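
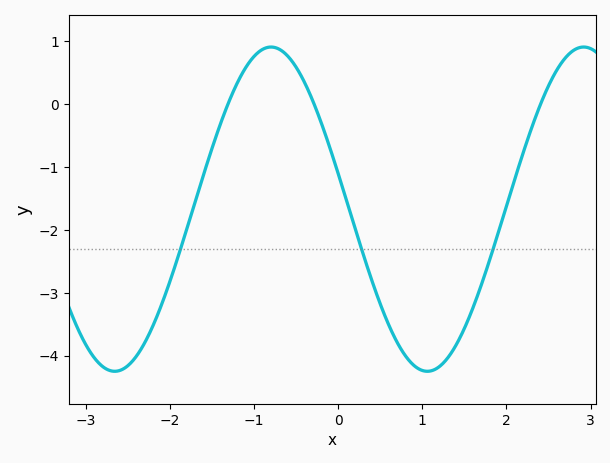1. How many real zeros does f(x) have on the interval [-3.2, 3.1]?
3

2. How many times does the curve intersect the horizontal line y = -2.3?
3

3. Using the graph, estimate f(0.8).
-4.01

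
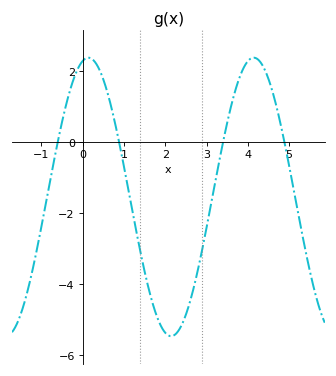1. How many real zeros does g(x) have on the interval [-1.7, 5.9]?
4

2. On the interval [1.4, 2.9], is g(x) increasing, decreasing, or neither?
neither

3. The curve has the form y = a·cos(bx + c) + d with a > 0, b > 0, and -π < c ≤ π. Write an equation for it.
y = 3.92cos(1.6x - 0.22) - 1.55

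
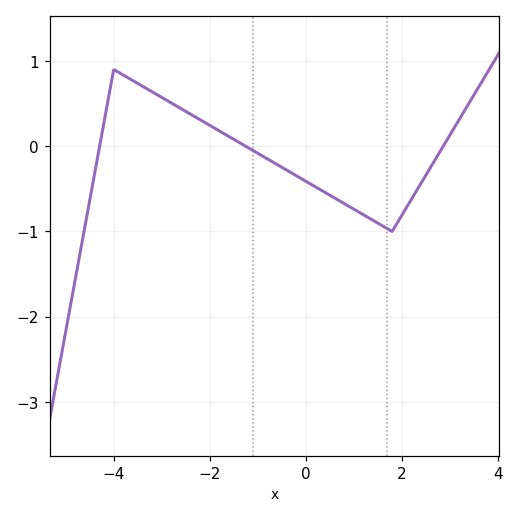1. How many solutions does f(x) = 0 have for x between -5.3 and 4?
3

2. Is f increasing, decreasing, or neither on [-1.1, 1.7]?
decreasing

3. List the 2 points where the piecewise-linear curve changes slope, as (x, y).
(-4, 0.9); (1.8, -1)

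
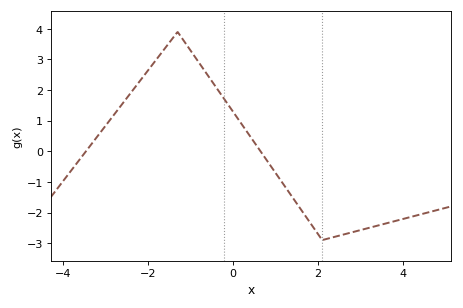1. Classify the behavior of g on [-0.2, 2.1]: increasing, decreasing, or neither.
decreasing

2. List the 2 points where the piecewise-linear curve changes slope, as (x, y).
(-1.3, 3.9); (2.1, -2.9)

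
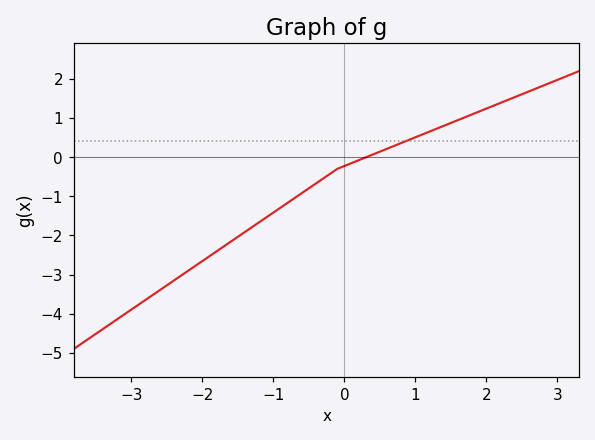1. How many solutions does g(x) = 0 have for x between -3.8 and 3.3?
1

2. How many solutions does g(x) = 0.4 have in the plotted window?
1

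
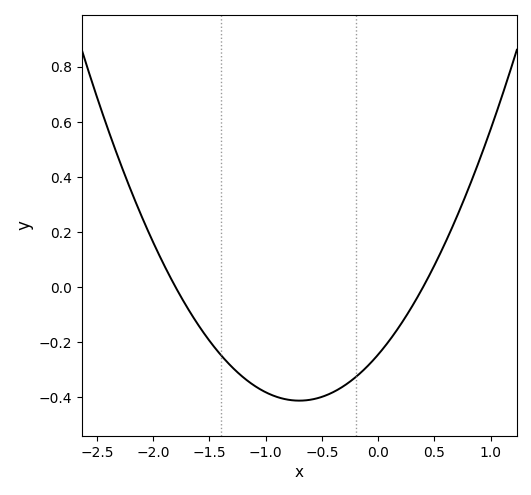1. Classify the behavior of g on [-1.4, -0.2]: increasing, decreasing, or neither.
neither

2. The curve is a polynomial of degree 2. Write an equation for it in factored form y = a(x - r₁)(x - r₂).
y = 0.34(x + 1.8)(x - 0.4)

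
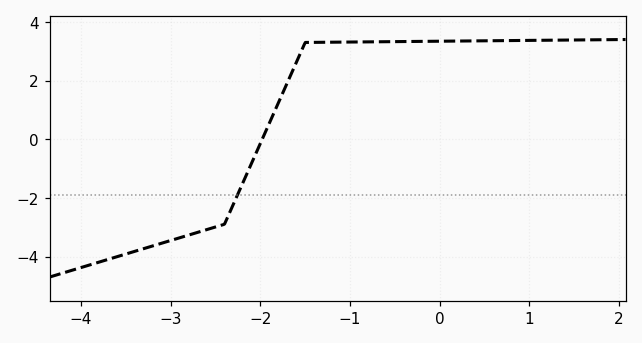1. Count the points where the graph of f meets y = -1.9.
1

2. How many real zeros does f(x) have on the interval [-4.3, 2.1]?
1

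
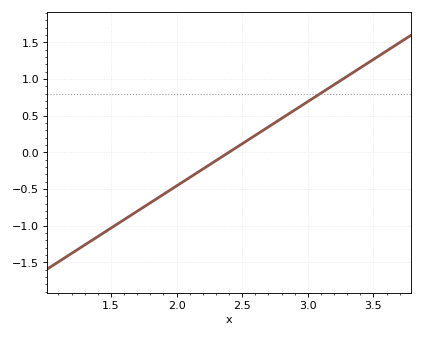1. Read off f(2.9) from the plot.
0.575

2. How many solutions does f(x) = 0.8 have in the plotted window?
1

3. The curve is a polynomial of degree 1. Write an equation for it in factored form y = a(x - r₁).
y = 1.15(x - 2.4)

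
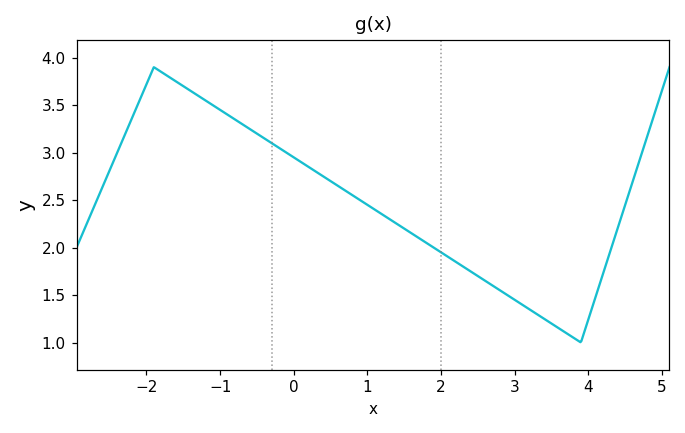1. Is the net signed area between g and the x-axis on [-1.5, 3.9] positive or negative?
positive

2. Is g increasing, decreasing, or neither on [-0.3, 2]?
decreasing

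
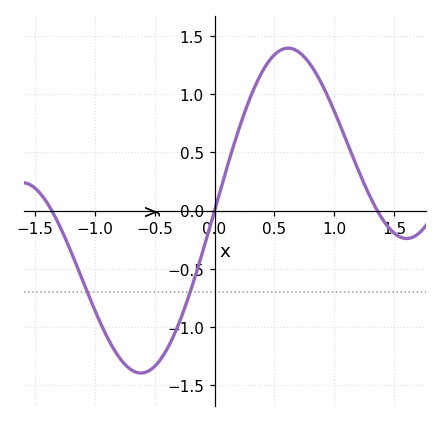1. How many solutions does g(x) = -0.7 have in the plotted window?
2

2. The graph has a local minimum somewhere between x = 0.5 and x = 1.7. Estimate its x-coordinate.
1.6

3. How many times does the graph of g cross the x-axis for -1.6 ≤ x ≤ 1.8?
3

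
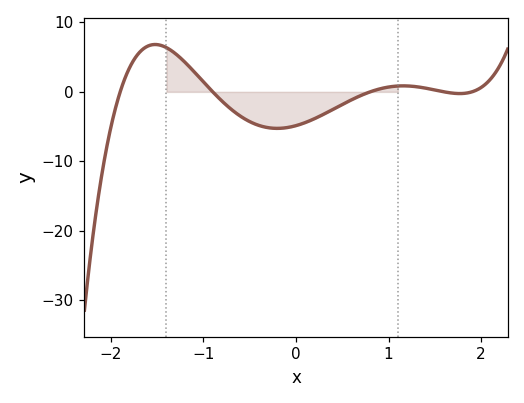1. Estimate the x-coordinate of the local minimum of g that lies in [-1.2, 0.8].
-0.203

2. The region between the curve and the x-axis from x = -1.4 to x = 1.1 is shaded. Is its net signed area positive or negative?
negative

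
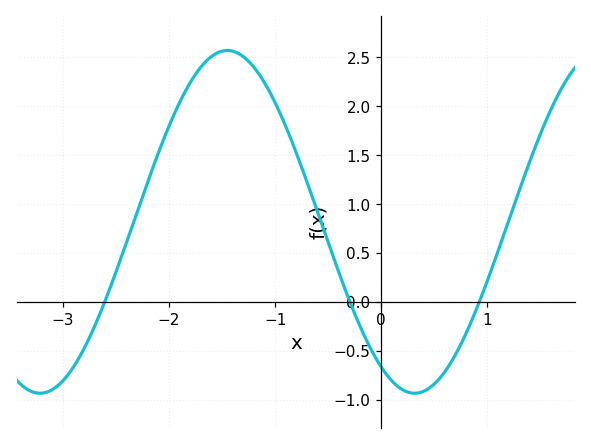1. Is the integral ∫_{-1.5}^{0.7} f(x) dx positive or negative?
positive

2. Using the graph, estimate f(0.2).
-0.894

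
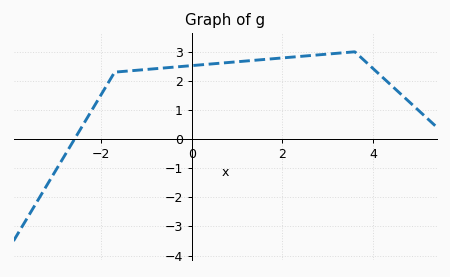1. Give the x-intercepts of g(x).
-2.6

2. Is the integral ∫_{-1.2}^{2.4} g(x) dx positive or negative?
positive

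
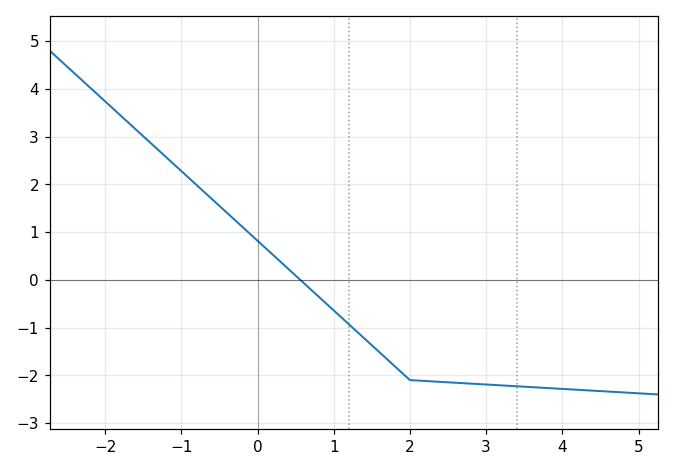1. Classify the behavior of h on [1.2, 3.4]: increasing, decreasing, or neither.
decreasing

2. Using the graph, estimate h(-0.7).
1.84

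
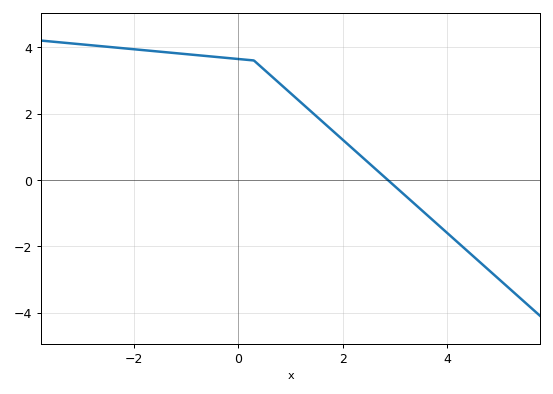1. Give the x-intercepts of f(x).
2.87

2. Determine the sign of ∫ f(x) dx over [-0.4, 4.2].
positive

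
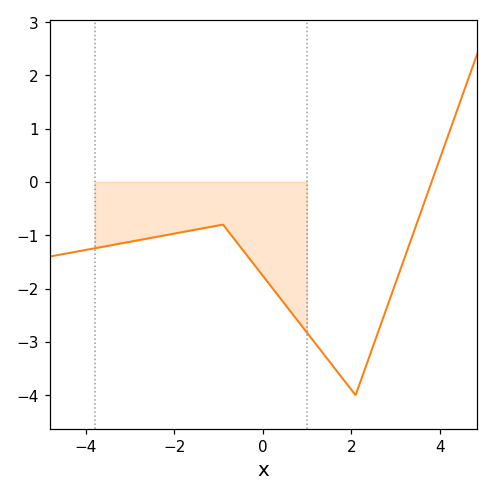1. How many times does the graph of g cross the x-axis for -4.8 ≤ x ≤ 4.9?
1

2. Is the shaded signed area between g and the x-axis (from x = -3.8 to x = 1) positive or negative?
negative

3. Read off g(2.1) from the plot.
-4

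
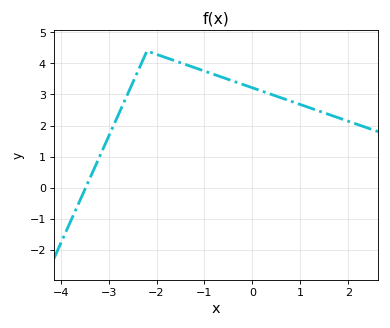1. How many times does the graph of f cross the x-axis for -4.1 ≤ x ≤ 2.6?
1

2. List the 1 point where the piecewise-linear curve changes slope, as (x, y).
(-2.2, 4.4)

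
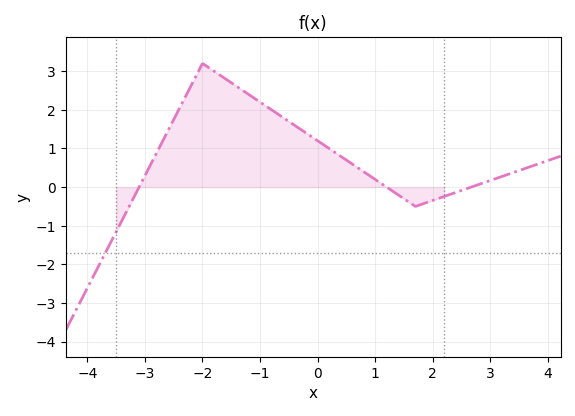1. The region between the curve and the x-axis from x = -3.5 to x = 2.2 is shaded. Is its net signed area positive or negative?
positive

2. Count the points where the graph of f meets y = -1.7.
1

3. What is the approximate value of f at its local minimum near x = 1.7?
-0.5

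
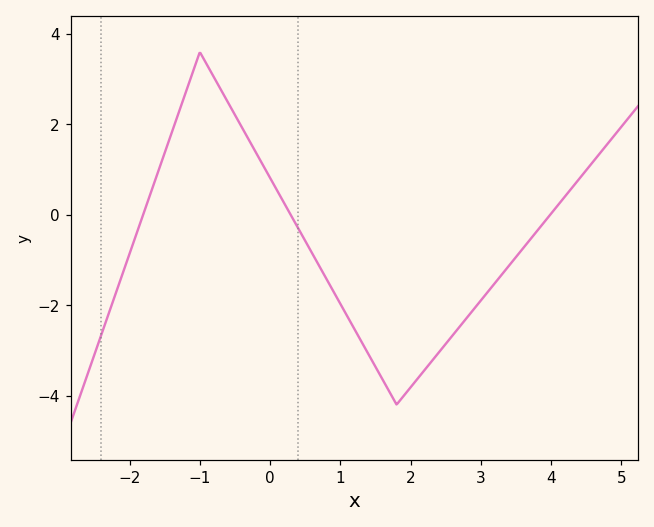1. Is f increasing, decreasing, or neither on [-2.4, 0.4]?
neither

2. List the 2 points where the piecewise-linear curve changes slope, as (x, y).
(-1, 3.6); (1.8, -4.2)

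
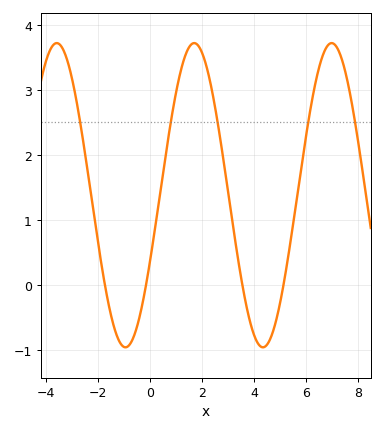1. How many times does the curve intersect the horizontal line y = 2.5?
5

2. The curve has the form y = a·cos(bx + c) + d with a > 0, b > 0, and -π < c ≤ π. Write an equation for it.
y = 2.34cos(1.2x - 2) + 1.38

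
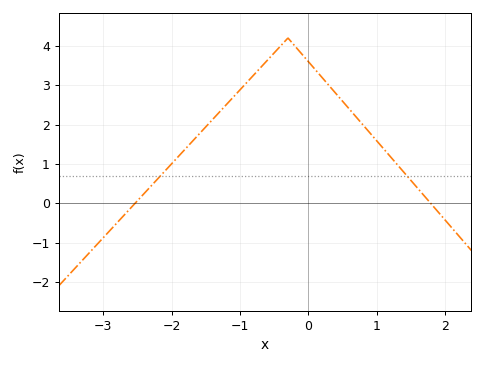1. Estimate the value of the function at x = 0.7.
2.2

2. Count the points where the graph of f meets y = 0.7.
2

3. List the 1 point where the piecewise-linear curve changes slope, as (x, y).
(-0.3, 4.2)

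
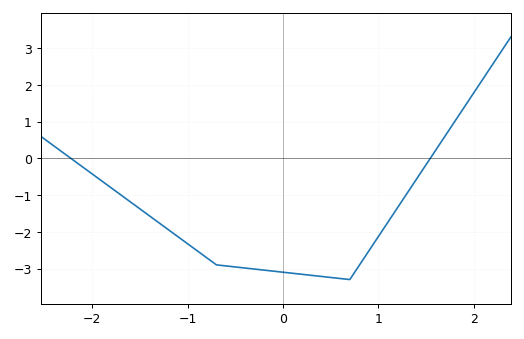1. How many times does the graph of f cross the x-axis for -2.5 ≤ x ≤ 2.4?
2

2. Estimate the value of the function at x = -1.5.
-1.4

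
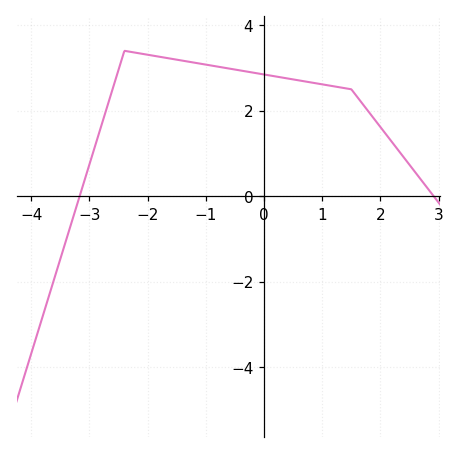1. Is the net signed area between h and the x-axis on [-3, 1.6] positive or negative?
positive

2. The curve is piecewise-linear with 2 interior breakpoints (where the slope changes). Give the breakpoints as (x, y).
(-2.4, 3.4); (1.5, 2.5)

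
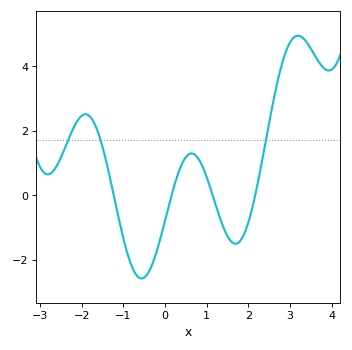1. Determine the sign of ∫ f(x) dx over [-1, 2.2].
negative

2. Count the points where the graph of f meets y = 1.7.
3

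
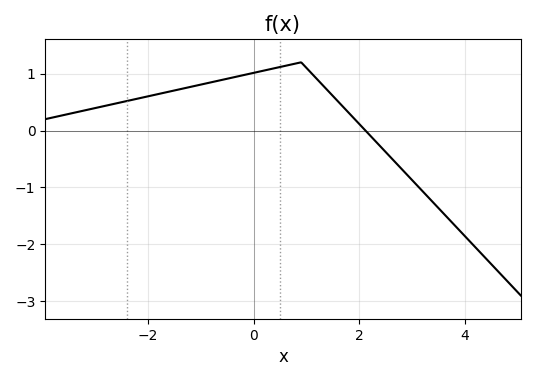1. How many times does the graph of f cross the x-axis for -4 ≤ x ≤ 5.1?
1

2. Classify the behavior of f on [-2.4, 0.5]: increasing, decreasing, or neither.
increasing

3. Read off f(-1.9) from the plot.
0.6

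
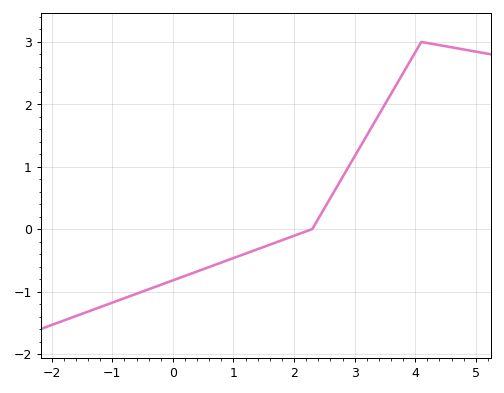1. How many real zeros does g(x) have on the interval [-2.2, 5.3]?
1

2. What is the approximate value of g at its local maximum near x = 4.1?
3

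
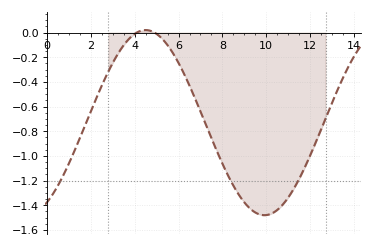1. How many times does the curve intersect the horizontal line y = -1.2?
3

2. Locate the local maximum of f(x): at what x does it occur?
4.6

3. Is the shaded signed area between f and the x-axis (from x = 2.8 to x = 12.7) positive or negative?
negative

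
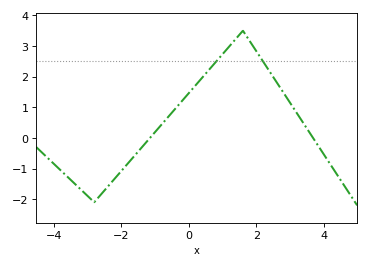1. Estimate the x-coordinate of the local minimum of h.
-2.8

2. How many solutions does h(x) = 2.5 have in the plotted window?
2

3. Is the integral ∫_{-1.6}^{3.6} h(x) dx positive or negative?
positive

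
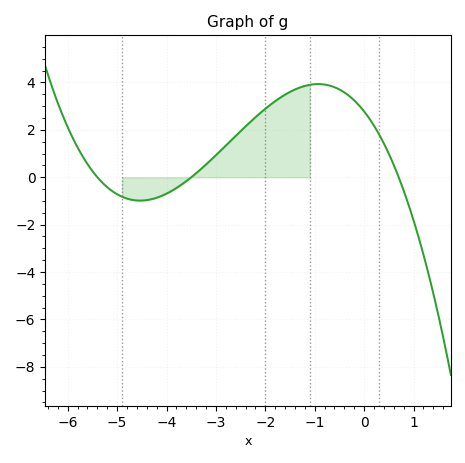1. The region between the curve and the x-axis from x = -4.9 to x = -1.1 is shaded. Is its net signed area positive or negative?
positive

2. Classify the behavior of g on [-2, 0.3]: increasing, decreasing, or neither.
neither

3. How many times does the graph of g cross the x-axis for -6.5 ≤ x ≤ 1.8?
3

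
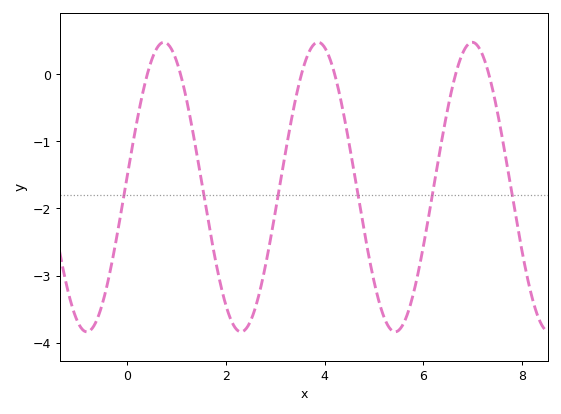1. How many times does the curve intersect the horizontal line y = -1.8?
6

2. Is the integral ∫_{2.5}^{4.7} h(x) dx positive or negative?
negative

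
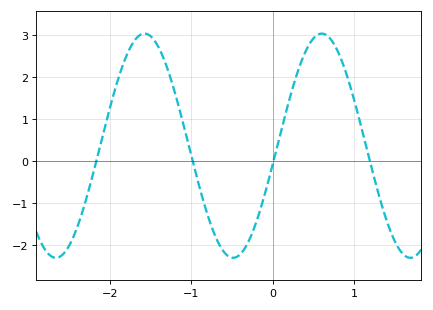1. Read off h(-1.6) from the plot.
3.03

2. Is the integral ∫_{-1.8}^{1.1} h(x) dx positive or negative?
positive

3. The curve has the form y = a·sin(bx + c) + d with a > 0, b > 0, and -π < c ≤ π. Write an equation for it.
y = 2.67sin(2.89x - 0.16) + 0.37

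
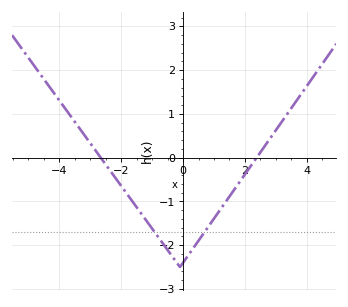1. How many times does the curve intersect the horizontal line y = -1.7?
2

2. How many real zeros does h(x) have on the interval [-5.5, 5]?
2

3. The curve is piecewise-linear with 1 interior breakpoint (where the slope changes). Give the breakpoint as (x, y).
(-0.1, -2.5)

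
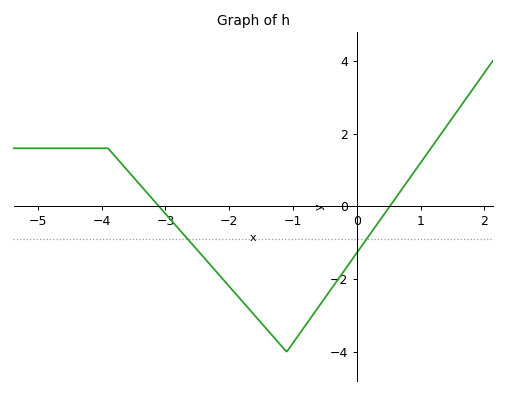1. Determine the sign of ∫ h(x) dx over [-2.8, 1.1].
negative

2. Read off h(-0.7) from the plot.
-3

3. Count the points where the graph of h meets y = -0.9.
2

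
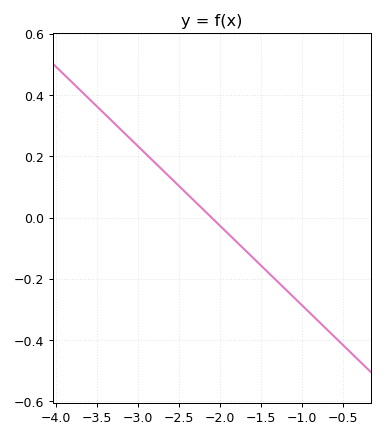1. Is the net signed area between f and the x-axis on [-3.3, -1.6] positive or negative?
positive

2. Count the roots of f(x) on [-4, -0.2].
1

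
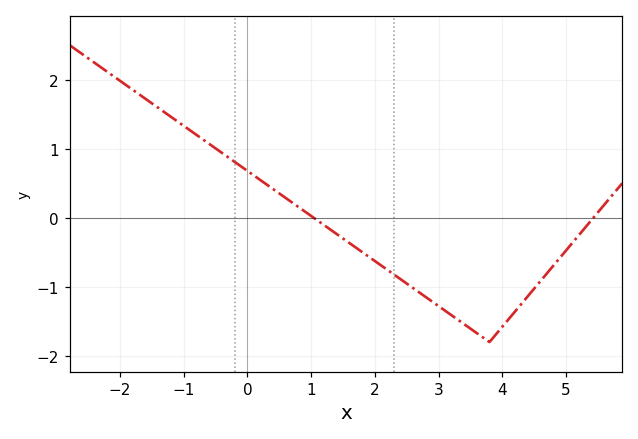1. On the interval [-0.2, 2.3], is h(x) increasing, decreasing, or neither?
decreasing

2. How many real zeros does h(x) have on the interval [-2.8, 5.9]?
2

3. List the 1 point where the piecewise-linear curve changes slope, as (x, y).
(3.8, -1.8)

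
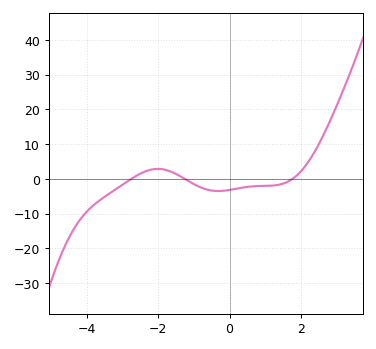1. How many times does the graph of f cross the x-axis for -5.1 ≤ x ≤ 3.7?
3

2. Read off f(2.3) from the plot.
6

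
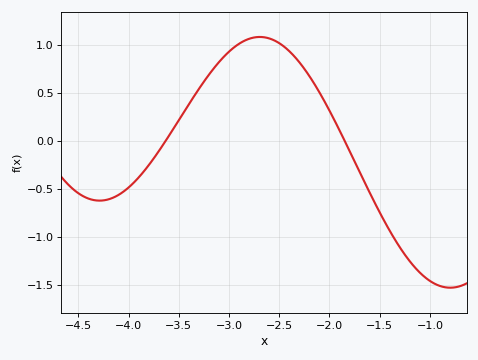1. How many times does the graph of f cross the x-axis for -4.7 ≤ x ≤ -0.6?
2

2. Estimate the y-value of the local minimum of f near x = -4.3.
-0.621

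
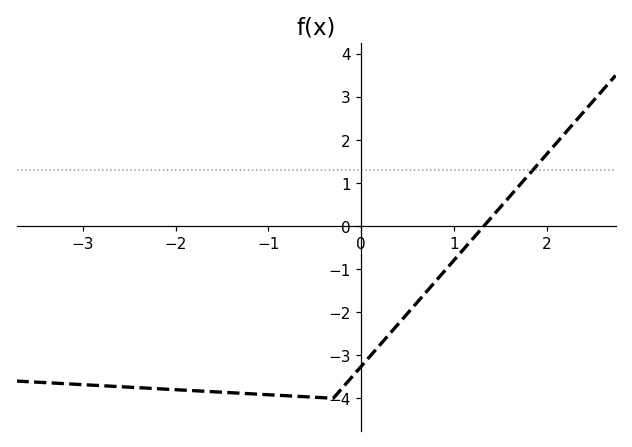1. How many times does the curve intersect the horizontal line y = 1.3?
1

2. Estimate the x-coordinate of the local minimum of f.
-0.3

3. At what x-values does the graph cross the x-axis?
1.3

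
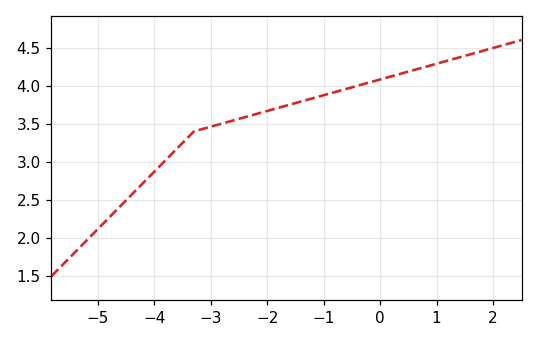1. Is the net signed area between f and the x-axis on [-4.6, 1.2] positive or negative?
positive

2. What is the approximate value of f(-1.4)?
3.8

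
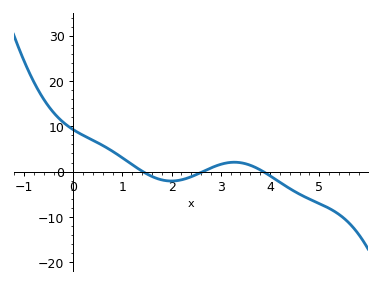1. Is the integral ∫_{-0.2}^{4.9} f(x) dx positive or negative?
positive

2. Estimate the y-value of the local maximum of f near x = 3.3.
2.06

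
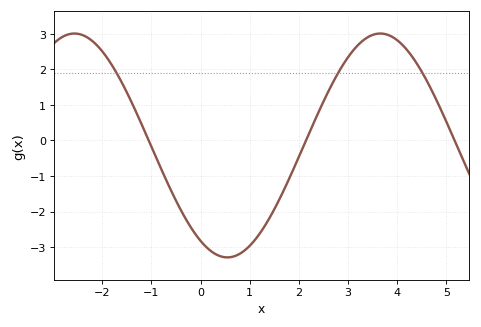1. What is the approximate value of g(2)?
-0.457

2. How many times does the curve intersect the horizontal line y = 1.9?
3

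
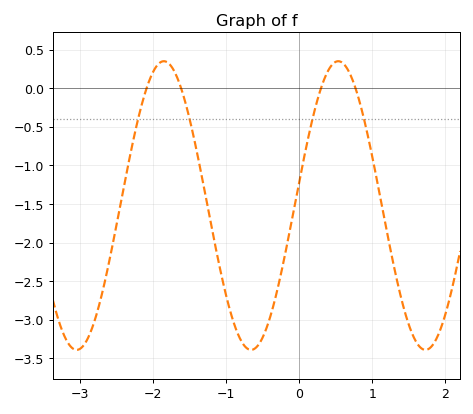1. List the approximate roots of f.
-2.09, -1.62, 0.296, 0.769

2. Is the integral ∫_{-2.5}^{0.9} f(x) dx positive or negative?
negative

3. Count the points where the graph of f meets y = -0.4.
4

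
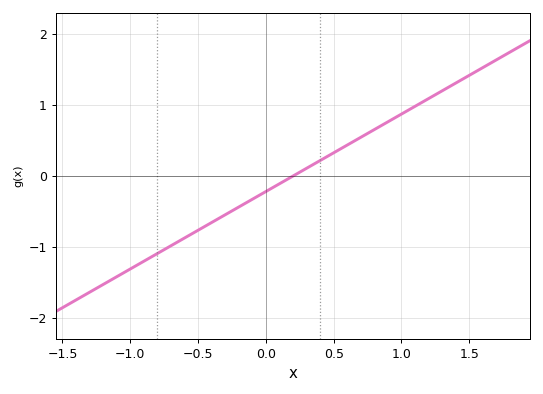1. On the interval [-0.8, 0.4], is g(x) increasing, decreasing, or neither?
increasing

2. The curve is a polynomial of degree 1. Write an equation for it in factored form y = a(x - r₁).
y = 1.09(x - 0.2)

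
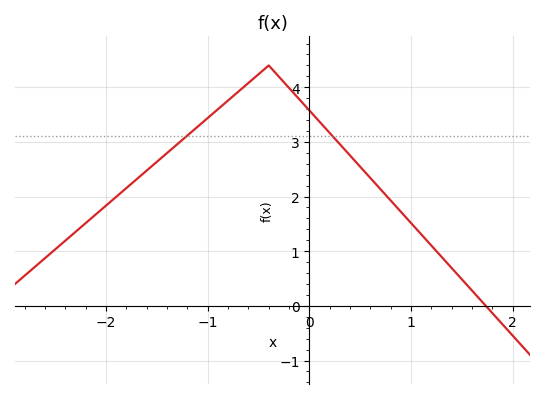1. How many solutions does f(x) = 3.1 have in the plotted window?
2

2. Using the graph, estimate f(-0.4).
4.4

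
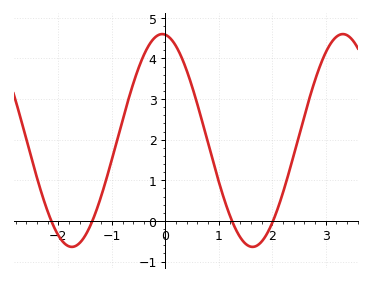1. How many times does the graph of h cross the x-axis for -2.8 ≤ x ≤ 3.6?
4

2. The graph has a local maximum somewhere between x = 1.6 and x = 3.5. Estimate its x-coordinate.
3.3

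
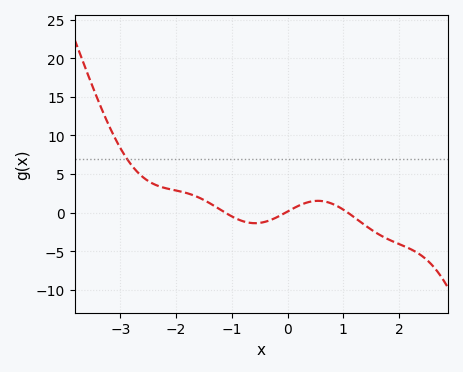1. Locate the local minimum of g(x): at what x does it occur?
-0.6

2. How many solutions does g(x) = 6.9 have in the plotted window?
1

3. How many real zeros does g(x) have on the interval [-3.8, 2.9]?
3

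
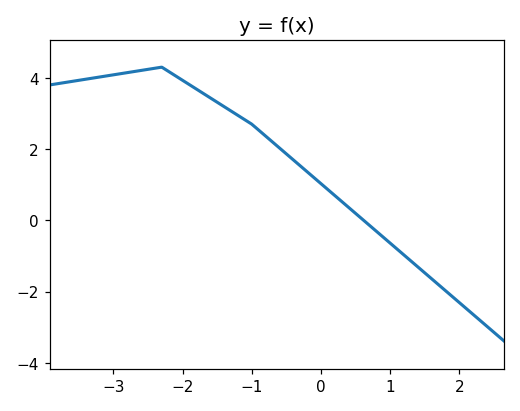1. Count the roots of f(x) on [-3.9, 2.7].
1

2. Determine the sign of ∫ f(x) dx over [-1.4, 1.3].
positive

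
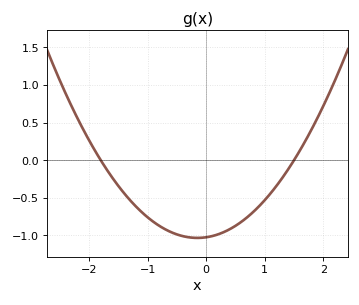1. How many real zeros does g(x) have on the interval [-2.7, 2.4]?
2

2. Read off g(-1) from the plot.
-0.76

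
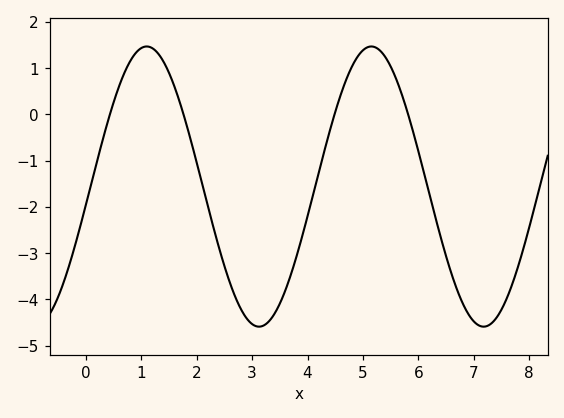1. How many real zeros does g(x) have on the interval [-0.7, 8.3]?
4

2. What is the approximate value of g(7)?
-4.5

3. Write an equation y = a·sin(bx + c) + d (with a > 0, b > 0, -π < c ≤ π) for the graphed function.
y = 3.03sin(1.6x - 0.13) - 1.56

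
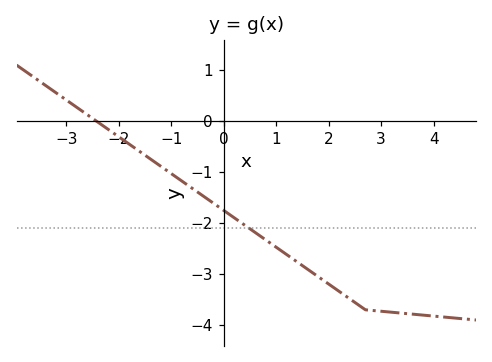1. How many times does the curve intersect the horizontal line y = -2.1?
1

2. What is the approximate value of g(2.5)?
-3.56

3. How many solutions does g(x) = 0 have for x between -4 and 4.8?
1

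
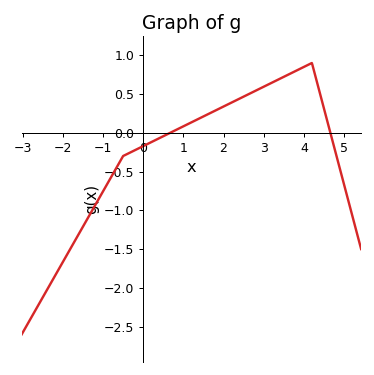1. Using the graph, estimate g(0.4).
-0.07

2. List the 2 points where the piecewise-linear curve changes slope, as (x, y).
(-0.5, -0.3); (4.2, 0.9)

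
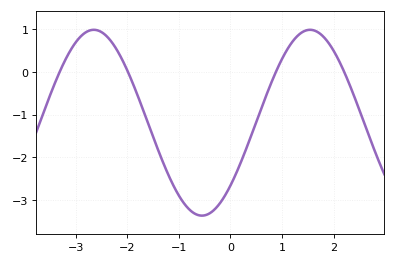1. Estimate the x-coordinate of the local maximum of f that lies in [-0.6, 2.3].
1.54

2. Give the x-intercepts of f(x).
-3.31, -1.99, 0.881, 2.2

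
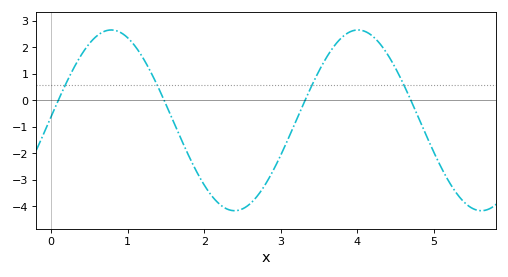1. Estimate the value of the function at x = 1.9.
-2.7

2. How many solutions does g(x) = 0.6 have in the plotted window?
4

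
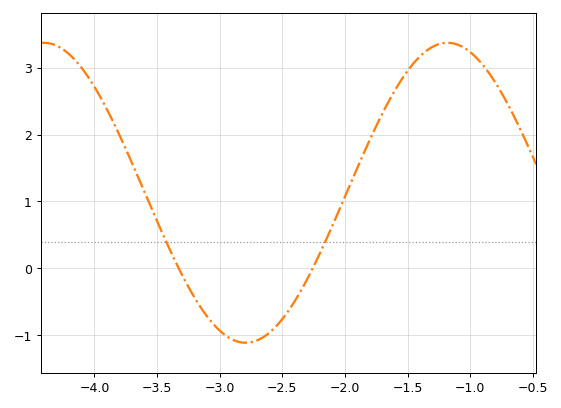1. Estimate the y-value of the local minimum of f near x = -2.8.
-1.1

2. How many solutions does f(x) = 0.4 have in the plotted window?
2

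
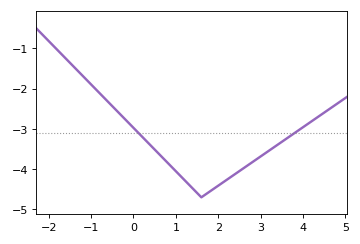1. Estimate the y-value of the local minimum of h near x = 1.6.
-4.7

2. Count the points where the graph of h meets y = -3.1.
2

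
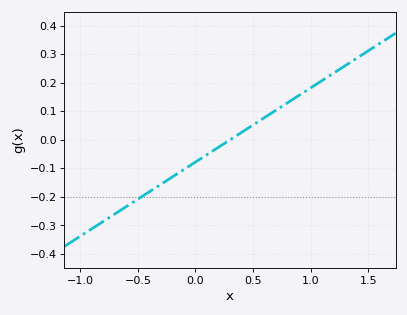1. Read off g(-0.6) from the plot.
-0.23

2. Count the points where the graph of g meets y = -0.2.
1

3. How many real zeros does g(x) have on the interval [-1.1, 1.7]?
1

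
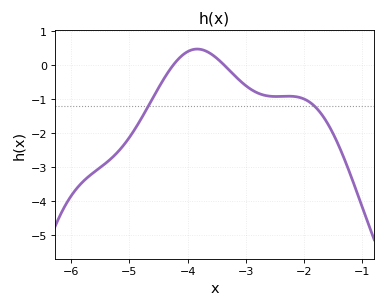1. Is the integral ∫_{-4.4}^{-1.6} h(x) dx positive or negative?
negative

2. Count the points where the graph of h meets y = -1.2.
2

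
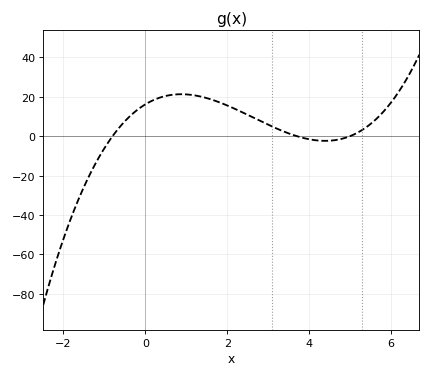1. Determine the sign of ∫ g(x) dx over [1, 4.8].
positive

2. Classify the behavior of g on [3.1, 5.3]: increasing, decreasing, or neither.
neither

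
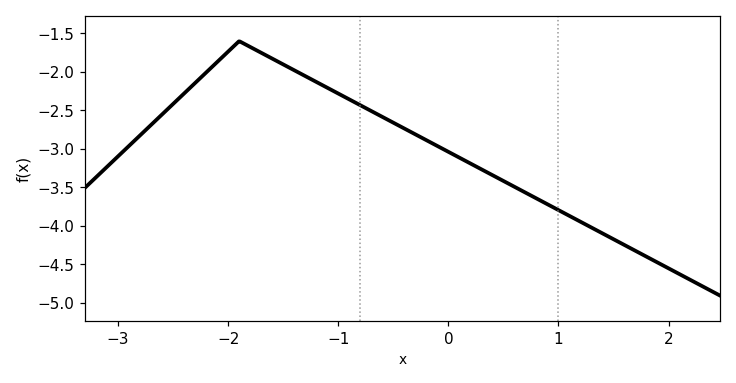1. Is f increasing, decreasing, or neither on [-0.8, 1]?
decreasing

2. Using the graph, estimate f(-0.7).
-2.5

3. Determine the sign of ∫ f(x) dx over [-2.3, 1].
negative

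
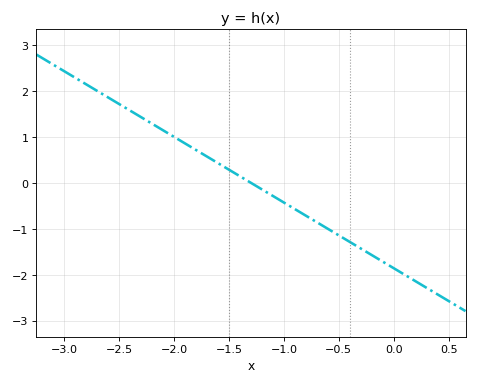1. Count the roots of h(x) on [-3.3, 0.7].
1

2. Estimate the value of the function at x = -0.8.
-0.715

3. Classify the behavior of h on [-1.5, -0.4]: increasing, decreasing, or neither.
decreasing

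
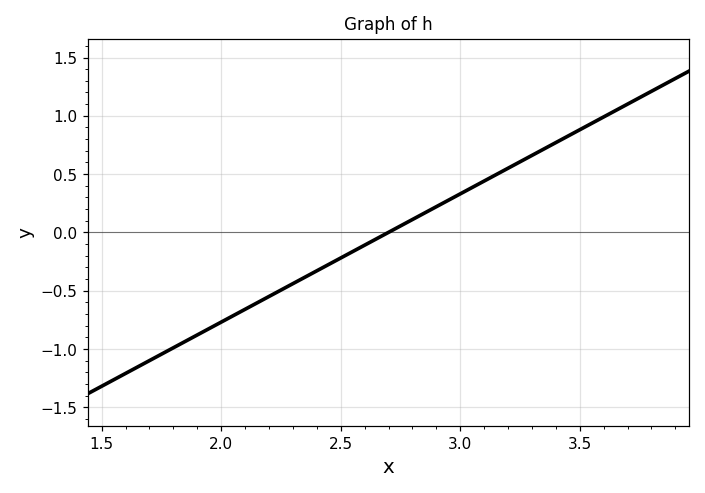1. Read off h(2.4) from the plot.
-0.33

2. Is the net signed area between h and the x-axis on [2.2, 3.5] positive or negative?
positive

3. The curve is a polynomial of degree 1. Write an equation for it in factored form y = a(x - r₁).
y = 1.1(x - 2.7)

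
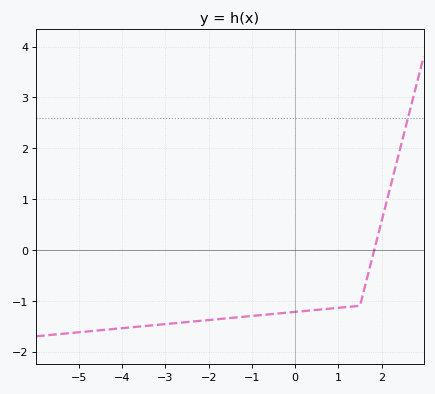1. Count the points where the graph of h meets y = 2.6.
1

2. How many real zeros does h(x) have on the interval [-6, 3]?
1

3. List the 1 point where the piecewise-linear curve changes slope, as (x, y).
(1.5, -1.1)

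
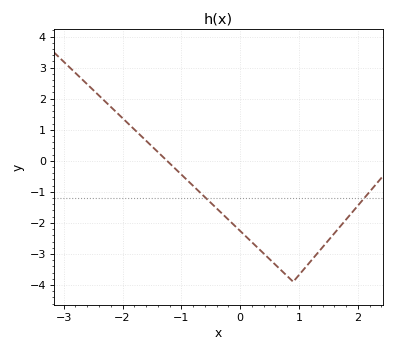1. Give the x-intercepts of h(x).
-1.2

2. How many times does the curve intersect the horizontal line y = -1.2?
2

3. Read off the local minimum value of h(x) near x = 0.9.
-3.9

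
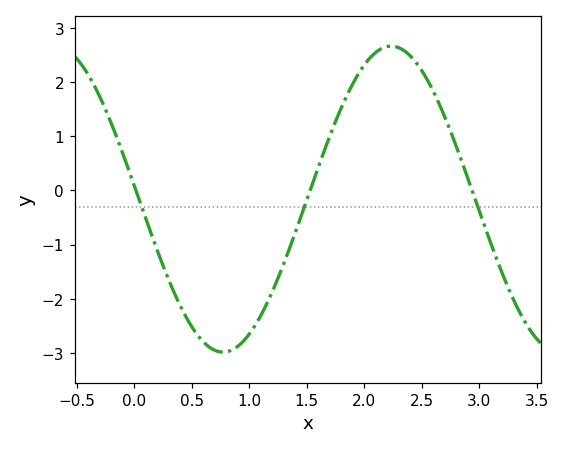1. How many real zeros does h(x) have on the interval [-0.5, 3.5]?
3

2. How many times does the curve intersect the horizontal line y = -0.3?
3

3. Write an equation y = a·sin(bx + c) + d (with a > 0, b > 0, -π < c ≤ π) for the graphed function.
y = 2.83sin(2.15x + 3.05) - 0.16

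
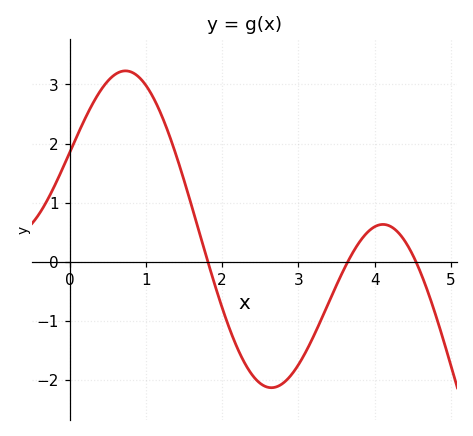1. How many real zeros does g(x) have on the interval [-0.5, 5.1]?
3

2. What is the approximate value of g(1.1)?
2.8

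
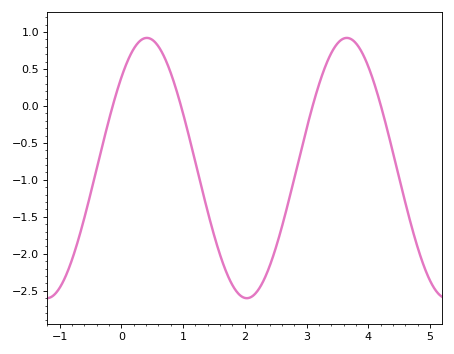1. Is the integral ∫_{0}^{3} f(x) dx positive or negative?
negative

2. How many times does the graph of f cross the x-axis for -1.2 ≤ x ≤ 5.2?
4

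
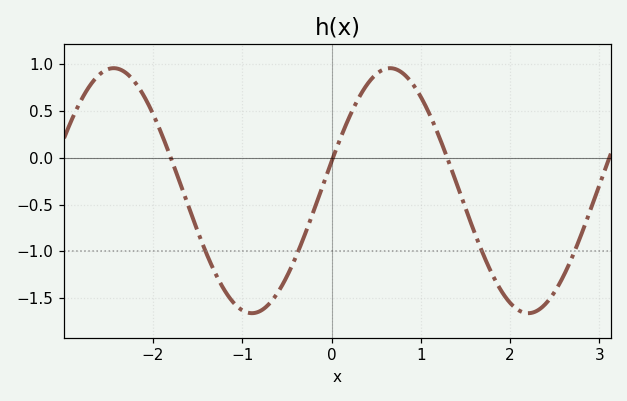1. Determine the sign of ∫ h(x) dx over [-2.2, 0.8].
negative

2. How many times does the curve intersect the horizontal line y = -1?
4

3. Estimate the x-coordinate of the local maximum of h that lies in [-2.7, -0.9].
-2.44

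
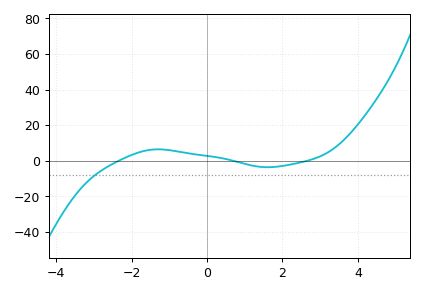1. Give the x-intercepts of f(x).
-2.35, 0.695, 2.65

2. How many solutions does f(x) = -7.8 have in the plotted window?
1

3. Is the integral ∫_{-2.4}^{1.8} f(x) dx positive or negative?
positive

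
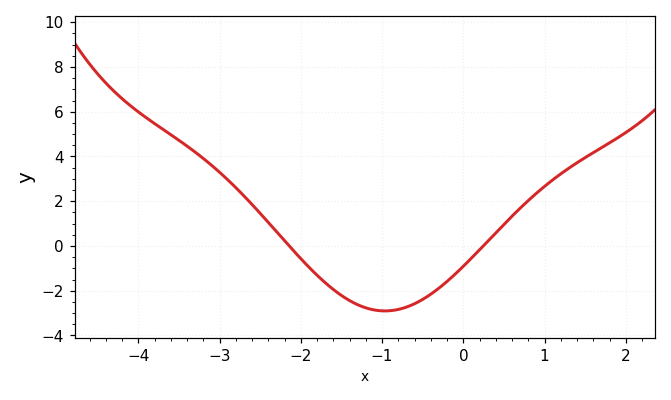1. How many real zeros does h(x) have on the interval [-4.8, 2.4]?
2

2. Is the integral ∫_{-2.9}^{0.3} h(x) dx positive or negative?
negative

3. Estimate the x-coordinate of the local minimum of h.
-1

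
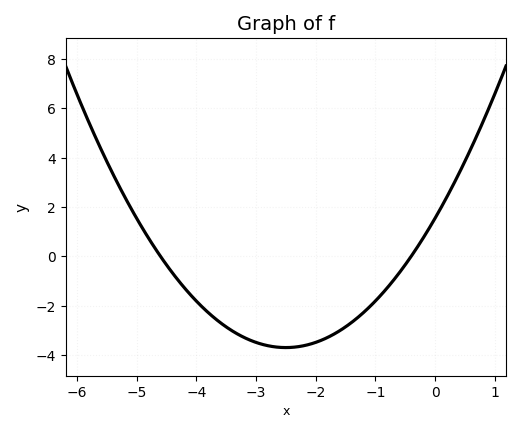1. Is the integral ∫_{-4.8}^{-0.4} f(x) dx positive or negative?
negative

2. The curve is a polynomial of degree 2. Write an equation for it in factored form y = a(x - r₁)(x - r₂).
y = 0.84(x + 4.6)(x + 0.4)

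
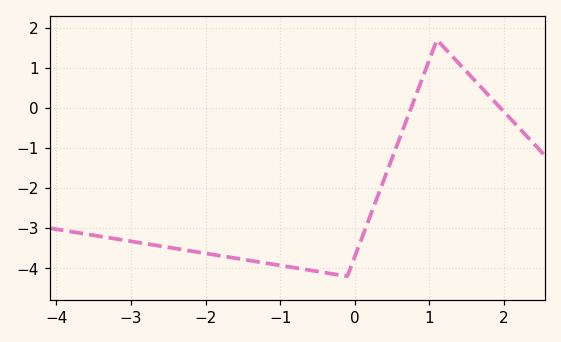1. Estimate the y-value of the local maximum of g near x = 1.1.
1.7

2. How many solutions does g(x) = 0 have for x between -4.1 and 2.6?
2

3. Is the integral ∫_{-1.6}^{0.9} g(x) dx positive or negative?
negative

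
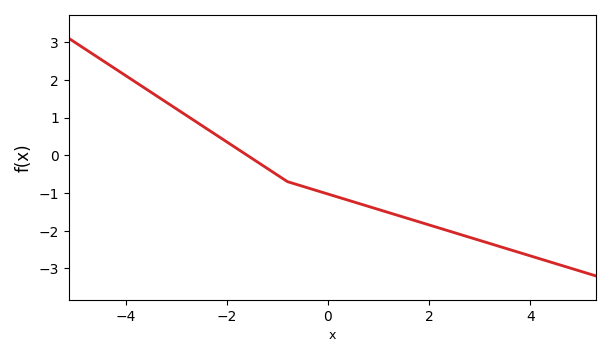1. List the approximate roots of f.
-1.6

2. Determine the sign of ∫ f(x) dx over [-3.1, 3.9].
negative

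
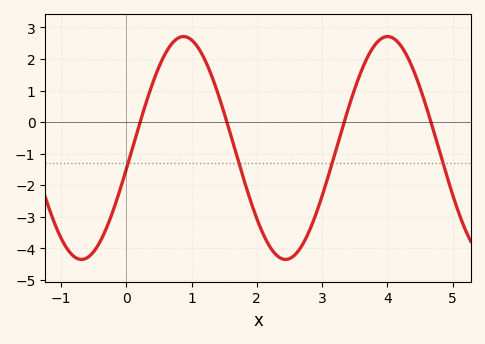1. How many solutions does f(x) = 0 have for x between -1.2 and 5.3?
4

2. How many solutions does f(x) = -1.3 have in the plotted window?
4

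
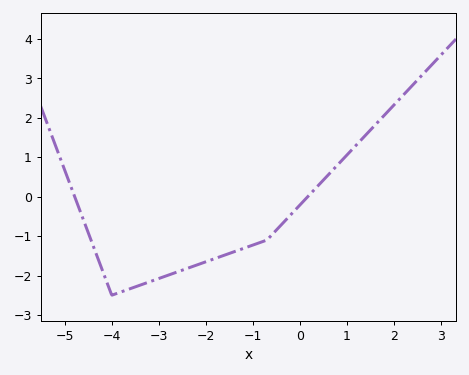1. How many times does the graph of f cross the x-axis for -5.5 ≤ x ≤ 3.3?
2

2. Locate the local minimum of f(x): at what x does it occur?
-4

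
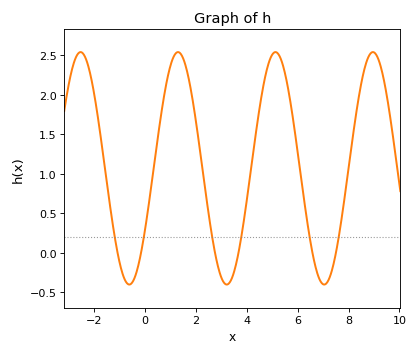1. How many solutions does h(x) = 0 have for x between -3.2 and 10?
6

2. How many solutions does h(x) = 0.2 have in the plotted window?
6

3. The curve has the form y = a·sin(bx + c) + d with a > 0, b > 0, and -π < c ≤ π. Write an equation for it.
y = 1.47sin(1.64x - 0.552) + 1.07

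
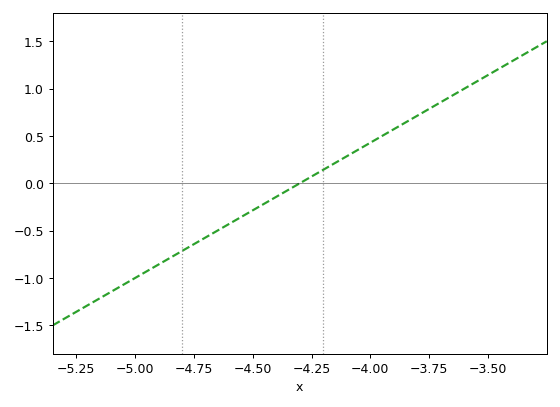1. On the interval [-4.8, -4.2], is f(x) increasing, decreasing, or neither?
increasing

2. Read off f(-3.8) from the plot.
0.715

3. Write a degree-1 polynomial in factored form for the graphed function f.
y = 1.43(x + 4.3)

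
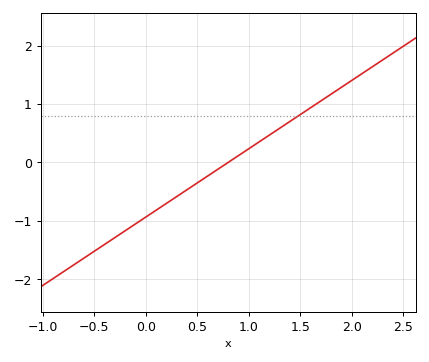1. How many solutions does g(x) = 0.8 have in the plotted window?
1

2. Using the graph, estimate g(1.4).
0.702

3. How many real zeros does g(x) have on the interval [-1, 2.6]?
1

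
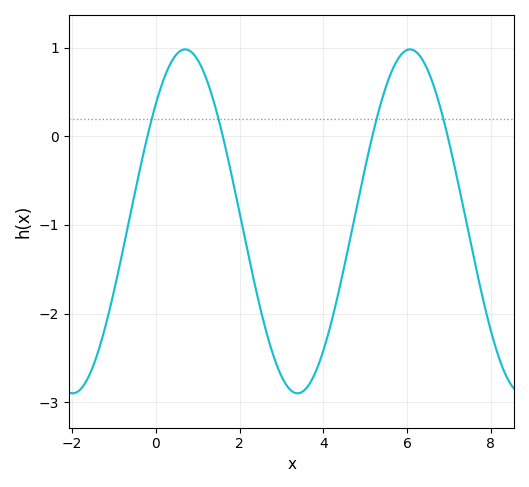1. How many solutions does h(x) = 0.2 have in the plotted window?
4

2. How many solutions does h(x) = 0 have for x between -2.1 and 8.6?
4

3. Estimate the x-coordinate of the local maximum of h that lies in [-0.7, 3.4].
0.7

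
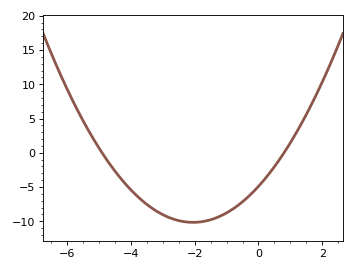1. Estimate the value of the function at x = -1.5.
-9.78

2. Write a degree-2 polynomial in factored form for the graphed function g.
y = 1.25(x + 4.9)(x - 0.8)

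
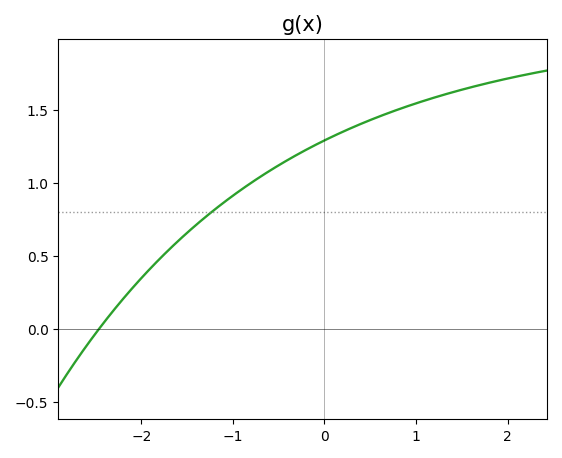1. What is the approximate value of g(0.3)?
1.4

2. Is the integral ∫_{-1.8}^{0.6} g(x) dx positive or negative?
positive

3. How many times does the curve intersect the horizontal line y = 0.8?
1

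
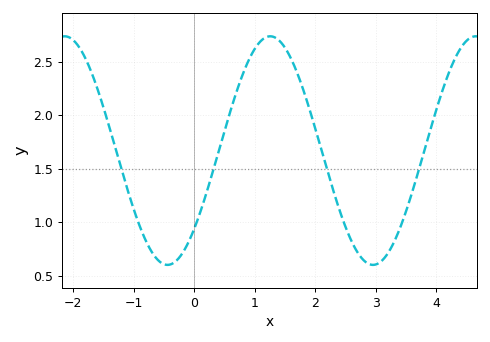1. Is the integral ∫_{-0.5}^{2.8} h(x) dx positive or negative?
positive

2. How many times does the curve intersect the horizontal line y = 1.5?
4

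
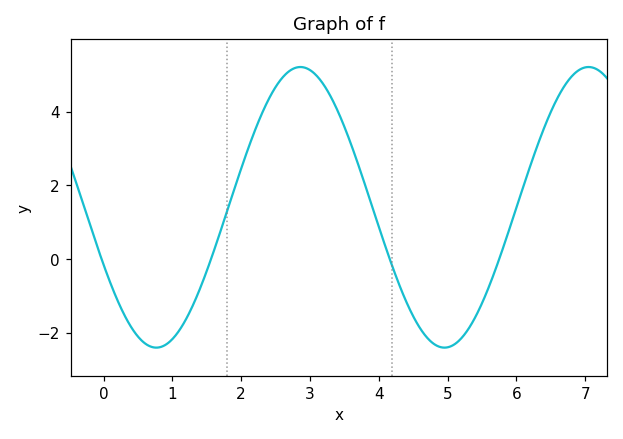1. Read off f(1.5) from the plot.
-0.4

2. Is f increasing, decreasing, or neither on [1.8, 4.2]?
neither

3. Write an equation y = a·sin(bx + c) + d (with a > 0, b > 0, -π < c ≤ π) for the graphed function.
y = 3.81sin(1.5x - 2.7) + 1.4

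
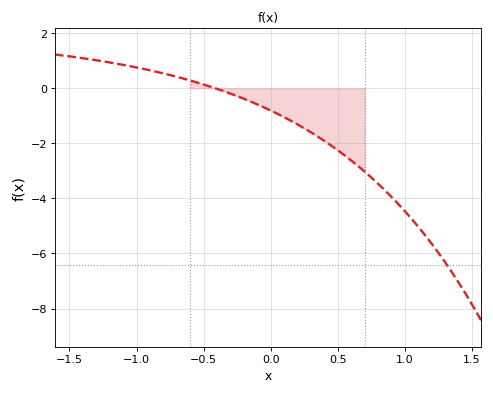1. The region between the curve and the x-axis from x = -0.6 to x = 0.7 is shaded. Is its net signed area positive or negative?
negative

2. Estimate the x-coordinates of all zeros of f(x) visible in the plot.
-0.4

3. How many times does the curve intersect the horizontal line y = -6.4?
1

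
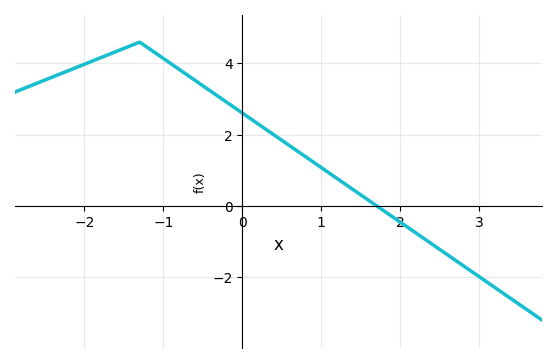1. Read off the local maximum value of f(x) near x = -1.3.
4.6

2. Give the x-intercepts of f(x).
1.7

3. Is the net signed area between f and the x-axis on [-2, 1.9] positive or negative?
positive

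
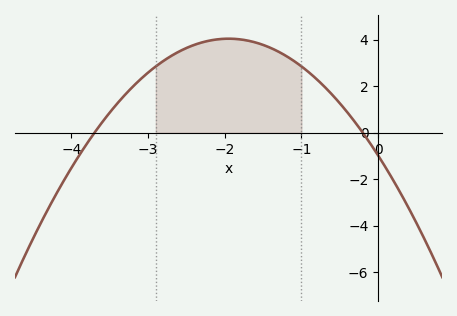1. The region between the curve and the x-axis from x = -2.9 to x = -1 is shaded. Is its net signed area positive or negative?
positive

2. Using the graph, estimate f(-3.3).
1.6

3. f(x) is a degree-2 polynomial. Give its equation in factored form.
y = -1.32(x + 3.7)(x + 0.2)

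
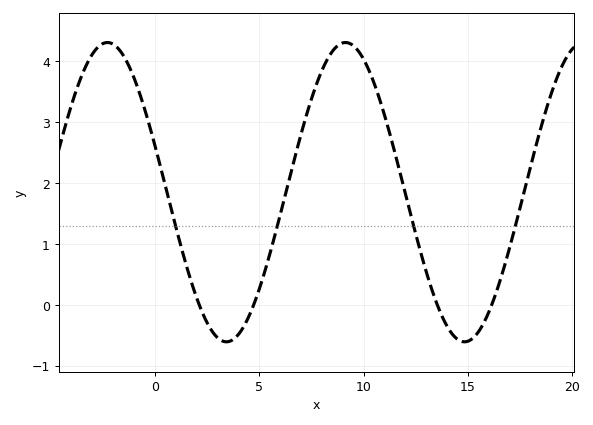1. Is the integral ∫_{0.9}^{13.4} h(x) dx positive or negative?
positive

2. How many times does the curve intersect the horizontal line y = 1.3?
4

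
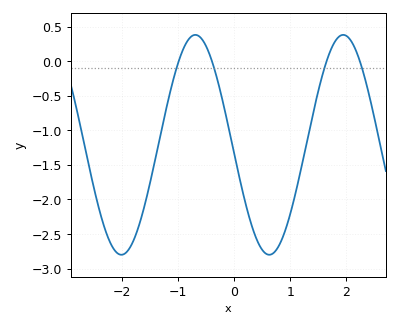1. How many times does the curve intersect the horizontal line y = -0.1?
4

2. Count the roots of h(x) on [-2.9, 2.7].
4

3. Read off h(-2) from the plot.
-2.8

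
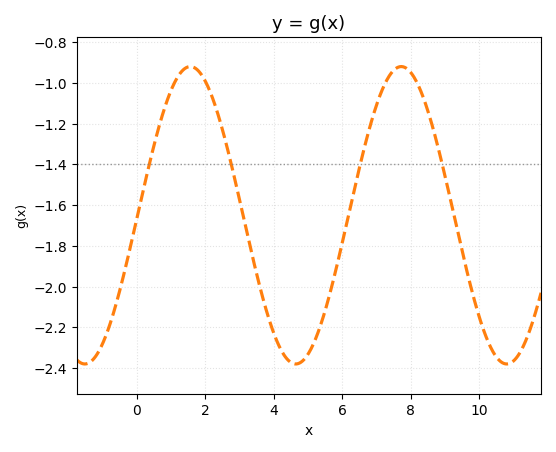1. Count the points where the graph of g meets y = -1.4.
4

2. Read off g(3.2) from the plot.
-1.72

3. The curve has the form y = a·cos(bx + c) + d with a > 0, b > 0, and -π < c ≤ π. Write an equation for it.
y = 0.73cos(1x - 1.6) - 1.65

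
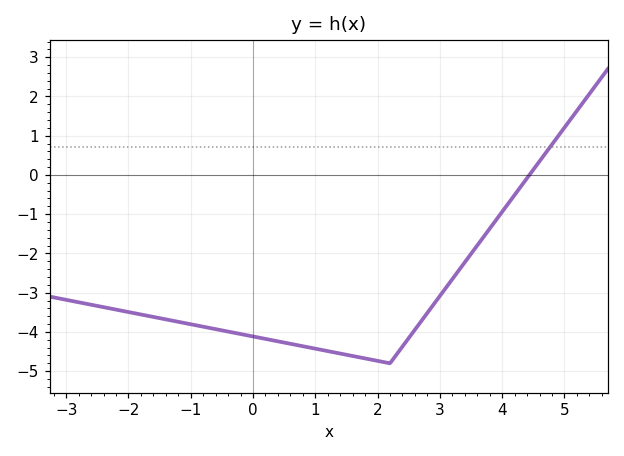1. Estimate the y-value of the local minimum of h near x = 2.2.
-4.8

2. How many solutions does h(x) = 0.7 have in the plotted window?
1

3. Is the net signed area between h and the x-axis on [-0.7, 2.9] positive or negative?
negative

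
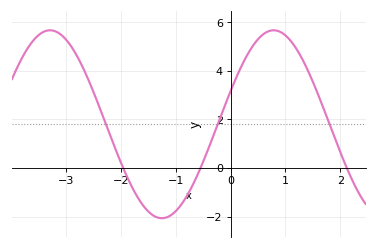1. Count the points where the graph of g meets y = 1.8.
3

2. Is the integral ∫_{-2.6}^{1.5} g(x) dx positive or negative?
positive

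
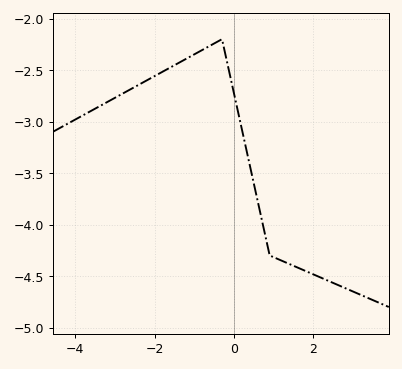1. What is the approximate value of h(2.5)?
-4.55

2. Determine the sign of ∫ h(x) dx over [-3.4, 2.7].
negative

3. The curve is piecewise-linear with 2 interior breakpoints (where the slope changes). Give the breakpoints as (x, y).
(-0.3, -2.2); (0.9, -4.3)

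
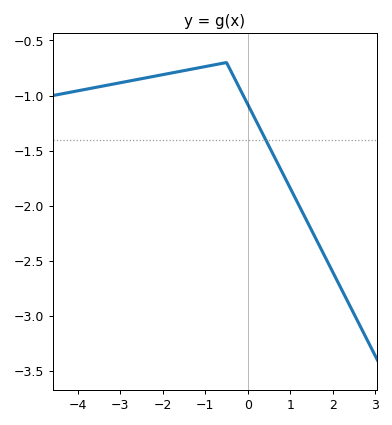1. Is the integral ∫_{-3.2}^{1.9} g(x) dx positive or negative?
negative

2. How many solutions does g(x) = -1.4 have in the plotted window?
1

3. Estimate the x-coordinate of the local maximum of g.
-0.6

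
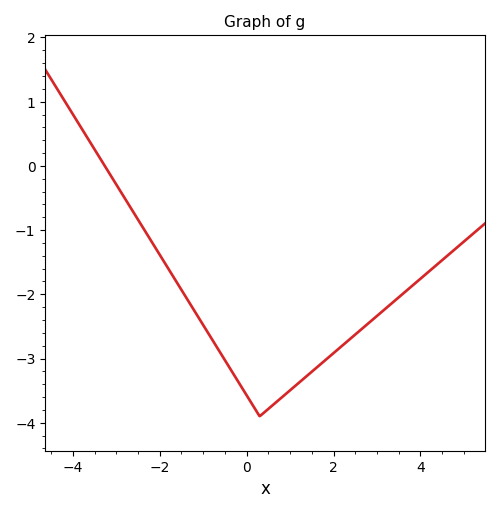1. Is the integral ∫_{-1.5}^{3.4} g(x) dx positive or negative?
negative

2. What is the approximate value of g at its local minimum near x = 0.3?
-3.9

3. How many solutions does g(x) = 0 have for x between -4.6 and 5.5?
1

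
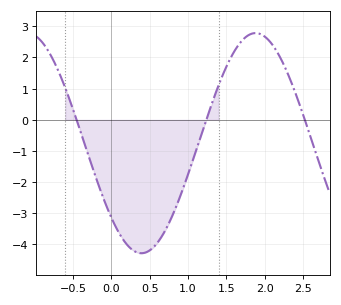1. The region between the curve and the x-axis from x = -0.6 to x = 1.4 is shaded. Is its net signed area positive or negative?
negative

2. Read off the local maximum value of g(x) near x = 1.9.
2.8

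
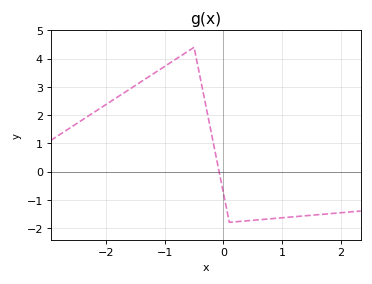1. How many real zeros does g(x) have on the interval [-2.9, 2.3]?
1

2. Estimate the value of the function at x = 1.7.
-1.51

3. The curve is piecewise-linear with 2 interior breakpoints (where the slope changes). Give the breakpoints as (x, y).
(-0.5, 4.4); (0.1, -1.8)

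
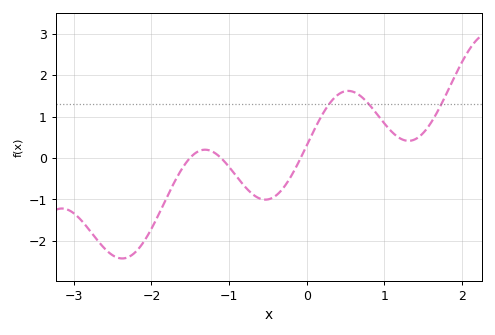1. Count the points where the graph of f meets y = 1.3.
3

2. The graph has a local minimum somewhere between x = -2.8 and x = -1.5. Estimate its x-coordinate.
-2.4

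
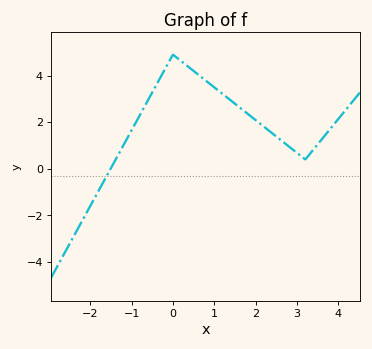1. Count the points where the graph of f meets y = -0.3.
1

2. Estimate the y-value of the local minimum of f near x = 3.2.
0.402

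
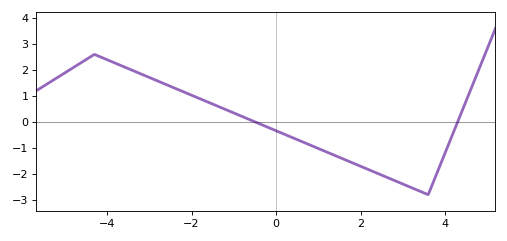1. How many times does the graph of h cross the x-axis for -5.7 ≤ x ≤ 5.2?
2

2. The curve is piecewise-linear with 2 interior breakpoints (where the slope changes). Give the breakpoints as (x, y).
(-4.3, 2.6); (3.6, -2.8)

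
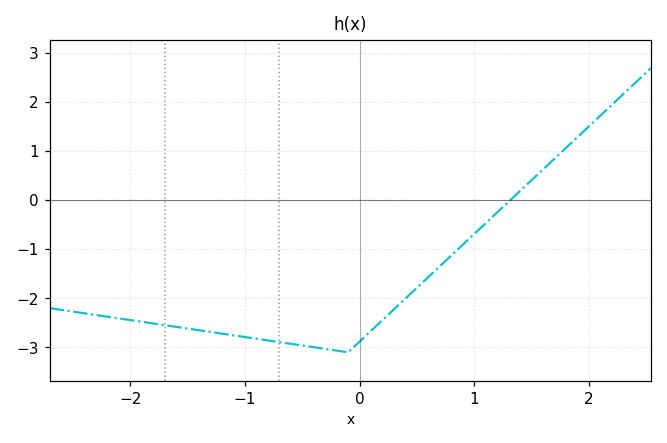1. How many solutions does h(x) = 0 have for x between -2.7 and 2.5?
1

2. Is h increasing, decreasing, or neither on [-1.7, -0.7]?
decreasing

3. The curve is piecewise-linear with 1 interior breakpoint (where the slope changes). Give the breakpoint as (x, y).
(-0.1, -3.1)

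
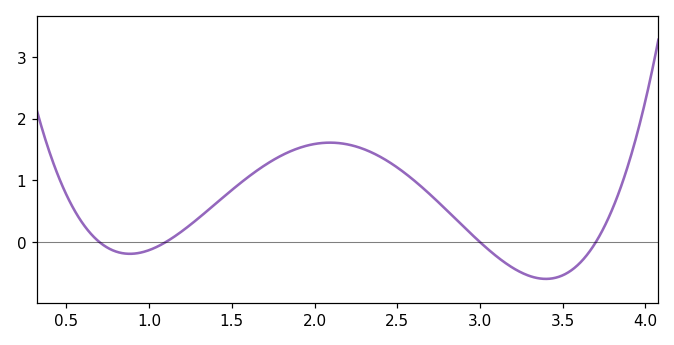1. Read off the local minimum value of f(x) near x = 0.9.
-0.2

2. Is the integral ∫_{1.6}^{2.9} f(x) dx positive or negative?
positive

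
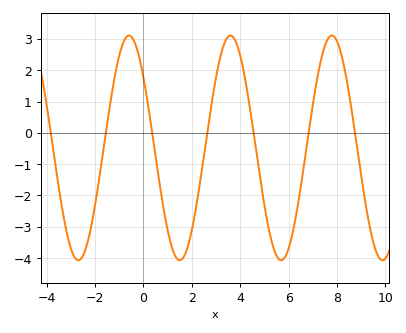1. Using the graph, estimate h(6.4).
-2.2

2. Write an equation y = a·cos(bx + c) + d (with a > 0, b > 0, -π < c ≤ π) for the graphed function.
y = 3.59cos(1.5x + 0.89) - 0.48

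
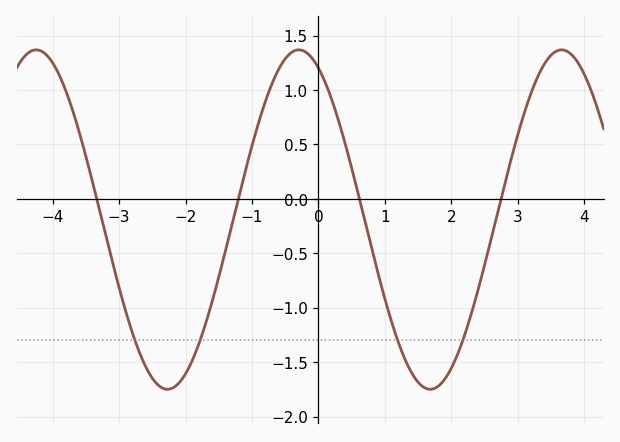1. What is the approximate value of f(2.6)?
-0.35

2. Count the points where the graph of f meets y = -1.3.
4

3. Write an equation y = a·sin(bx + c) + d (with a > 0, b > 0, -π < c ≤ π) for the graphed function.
y = 1.56sin(1.6x + 2) - 0.19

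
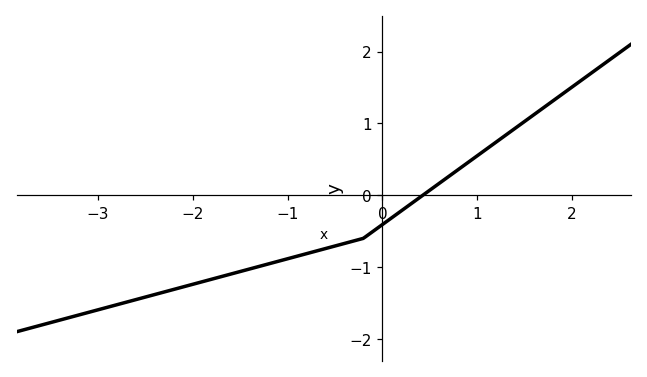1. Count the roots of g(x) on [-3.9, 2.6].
1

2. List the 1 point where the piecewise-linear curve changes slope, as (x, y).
(-0.2, -0.6)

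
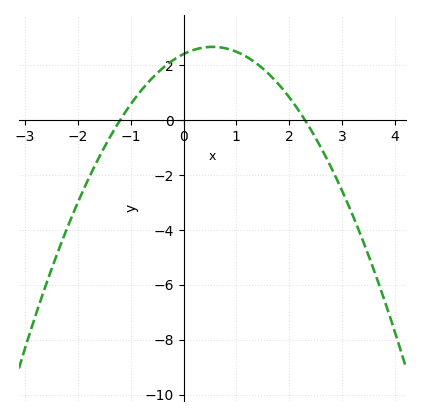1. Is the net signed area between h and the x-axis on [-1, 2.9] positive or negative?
positive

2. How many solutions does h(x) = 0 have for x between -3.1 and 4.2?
2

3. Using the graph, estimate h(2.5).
-0.644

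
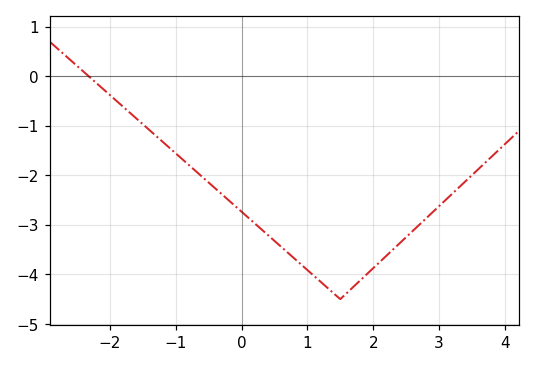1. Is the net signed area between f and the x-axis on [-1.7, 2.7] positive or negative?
negative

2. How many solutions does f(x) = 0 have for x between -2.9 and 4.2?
1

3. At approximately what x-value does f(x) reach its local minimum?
1.5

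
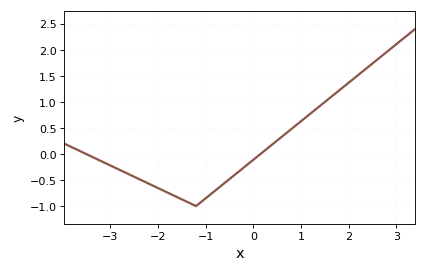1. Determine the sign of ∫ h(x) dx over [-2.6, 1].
negative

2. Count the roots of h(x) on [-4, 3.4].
2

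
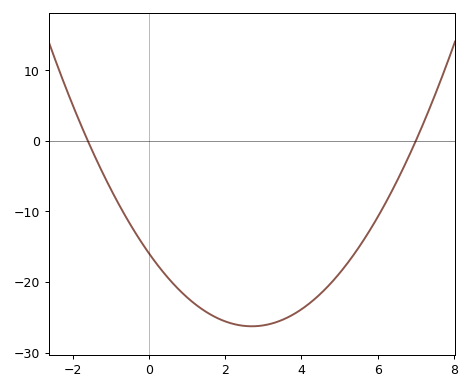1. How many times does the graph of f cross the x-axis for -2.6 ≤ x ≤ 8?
2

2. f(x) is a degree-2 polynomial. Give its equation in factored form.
y = 1.42(x + 1.6)(x - 7)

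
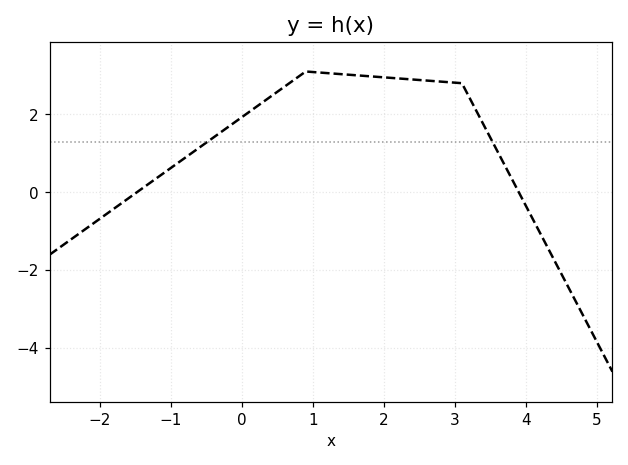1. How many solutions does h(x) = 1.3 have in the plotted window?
2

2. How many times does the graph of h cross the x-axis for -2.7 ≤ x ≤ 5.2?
2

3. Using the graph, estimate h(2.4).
2.8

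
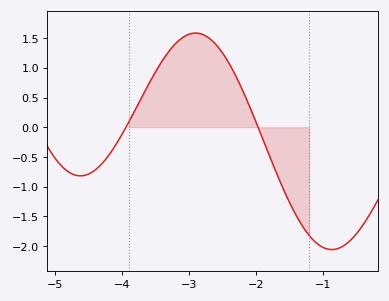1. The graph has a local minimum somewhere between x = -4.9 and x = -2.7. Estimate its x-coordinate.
-4.62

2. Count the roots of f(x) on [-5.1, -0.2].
2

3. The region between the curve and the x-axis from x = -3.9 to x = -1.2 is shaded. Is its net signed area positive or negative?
positive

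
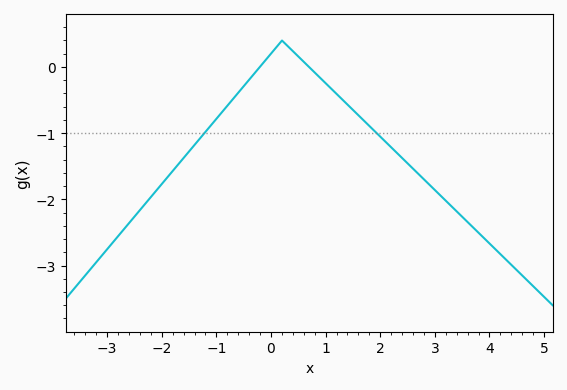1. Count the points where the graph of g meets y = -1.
2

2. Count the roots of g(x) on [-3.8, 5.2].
2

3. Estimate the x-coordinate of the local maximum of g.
0.201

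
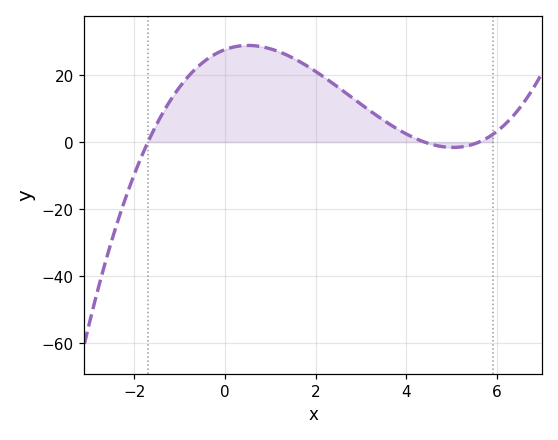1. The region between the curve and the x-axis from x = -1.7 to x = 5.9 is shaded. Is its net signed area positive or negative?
positive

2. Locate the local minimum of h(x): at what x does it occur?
5.03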